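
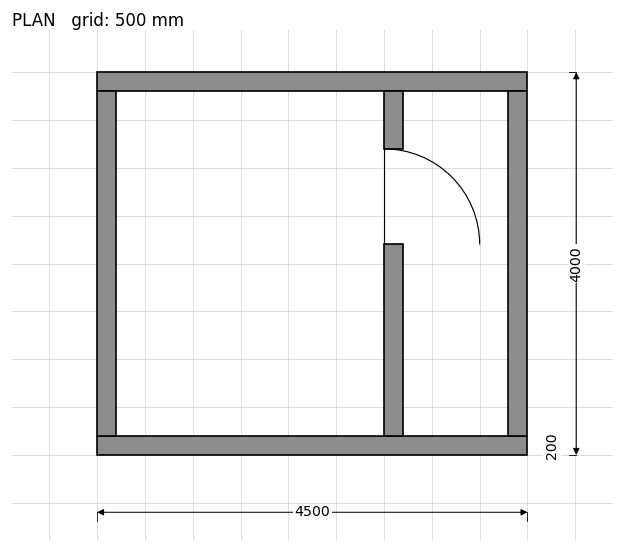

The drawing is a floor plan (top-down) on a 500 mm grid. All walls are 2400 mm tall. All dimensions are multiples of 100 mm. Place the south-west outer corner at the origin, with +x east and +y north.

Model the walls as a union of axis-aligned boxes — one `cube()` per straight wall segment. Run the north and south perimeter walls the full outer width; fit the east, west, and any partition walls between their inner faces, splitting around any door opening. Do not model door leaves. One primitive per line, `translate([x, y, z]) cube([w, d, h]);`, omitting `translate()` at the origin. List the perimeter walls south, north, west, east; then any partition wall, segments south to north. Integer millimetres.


cube([4500, 200, 2400]);
translate([0, 3800, 0]) cube([4500, 200, 2400]);
translate([0, 200, 0]) cube([200, 3600, 2400]);
translate([4300, 200, 0]) cube([200, 3600, 2400]);
translate([3000, 200, 0]) cube([200, 2000, 2400]);
translate([3000, 3200, 0]) cube([200, 600, 2400]);


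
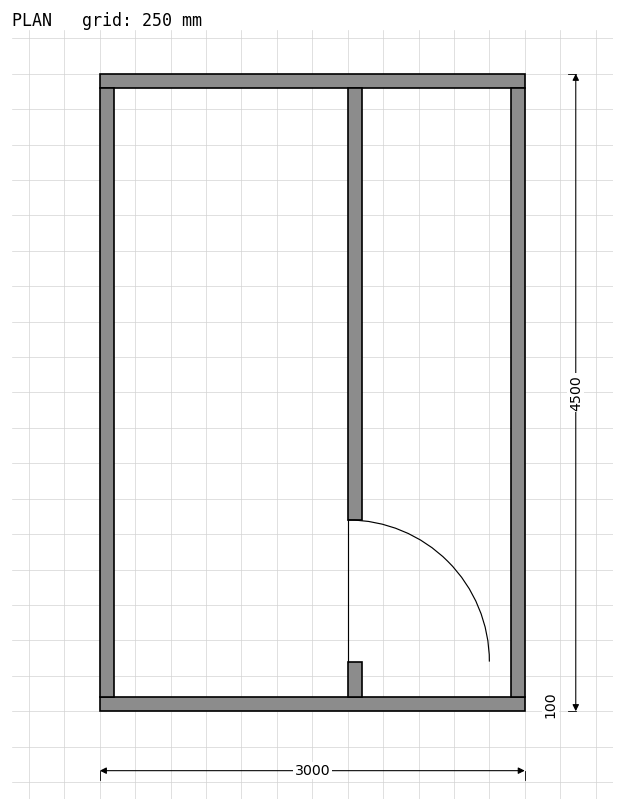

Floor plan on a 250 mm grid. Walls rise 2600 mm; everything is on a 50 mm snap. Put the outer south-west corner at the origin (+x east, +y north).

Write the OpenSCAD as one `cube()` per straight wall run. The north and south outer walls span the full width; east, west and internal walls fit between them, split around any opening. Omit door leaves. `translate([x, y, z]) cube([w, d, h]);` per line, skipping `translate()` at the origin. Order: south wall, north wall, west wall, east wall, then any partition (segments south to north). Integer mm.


cube([3000, 100, 2600]);
translate([0, 4400, 0]) cube([3000, 100, 2600]);
translate([0, 100, 0]) cube([100, 4300, 2600]);
translate([2900, 100, 0]) cube([100, 4300, 2600]);
translate([1750, 100, 0]) cube([100, 250, 2600]);
translate([1750, 1350, 0]) cube([100, 3050, 2600]);


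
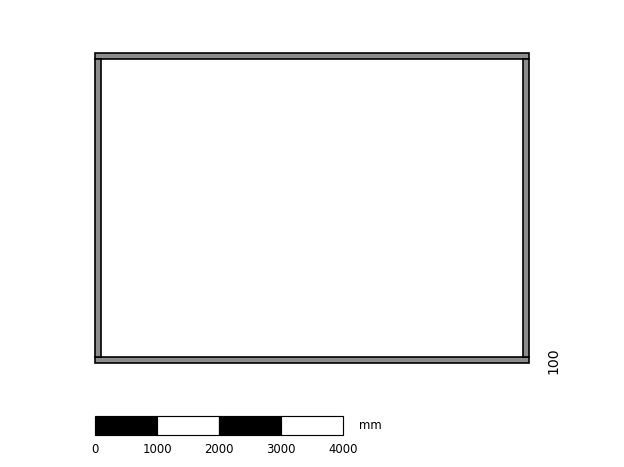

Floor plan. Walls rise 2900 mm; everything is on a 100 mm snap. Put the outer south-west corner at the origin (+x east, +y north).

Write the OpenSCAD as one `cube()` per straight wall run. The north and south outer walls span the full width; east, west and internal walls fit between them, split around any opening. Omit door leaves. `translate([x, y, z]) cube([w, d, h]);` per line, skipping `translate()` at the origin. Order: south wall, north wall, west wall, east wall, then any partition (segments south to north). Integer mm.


cube([7000, 100, 2900]);
translate([0, 4900, 0]) cube([7000, 100, 2900]);
translate([0, 100, 0]) cube([100, 4800, 2900]);
translate([6900, 100, 0]) cube([100, 4800, 2900]);


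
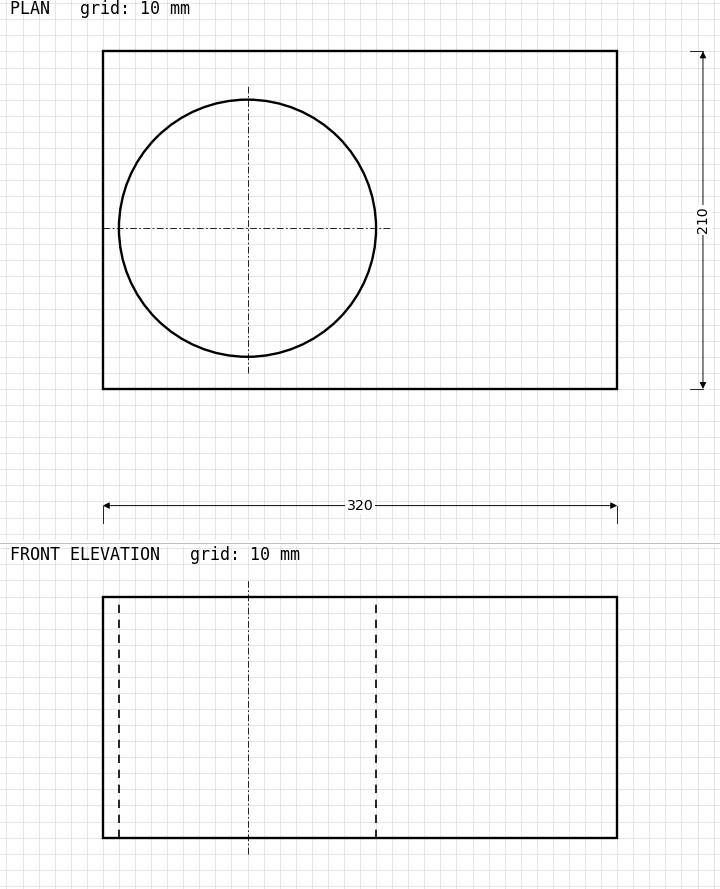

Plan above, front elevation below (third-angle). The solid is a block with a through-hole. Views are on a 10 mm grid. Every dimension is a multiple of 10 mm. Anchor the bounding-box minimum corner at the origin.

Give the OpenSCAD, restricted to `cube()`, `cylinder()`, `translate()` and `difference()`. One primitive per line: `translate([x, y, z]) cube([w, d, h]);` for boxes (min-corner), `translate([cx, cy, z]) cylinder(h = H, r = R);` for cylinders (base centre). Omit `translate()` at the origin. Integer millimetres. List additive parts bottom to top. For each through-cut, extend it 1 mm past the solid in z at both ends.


difference() {
  cube([320, 210, 150]);
  translate([90, 100, -1]) cylinder(h = 152, r = 80);
}


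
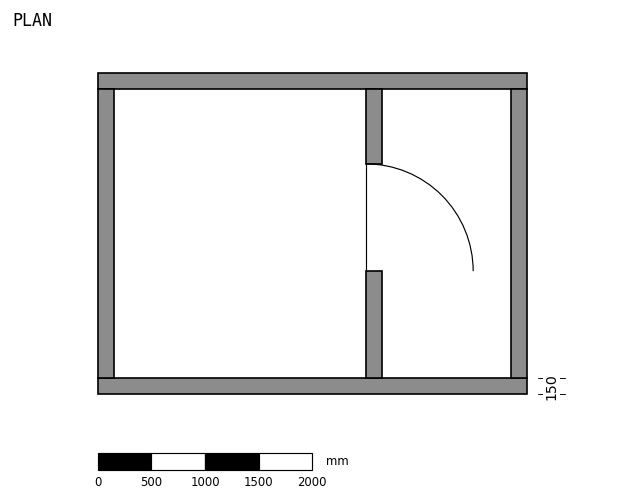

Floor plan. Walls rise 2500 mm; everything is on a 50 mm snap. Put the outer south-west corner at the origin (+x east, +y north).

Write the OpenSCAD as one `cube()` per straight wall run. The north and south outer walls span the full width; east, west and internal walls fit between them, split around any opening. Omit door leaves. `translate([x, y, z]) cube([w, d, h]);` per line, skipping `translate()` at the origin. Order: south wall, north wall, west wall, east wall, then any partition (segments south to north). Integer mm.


cube([4000, 150, 2500]);
translate([0, 2850, 0]) cube([4000, 150, 2500]);
translate([0, 150, 0]) cube([150, 2700, 2500]);
translate([3850, 150, 0]) cube([150, 2700, 2500]);
translate([2500, 150, 0]) cube([150, 1000, 2500]);
translate([2500, 2150, 0]) cube([150, 700, 2500]);


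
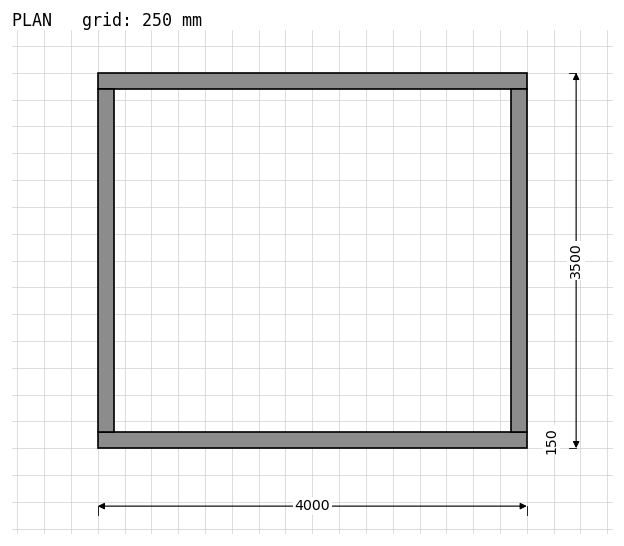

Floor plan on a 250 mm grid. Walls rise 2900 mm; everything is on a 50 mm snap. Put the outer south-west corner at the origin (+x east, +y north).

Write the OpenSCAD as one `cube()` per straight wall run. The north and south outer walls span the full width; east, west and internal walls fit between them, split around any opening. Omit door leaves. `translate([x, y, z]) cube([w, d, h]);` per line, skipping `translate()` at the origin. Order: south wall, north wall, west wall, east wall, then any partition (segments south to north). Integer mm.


cube([4000, 150, 2900]);
translate([0, 3350, 0]) cube([4000, 150, 2900]);
translate([0, 150, 0]) cube([150, 3200, 2900]);
translate([3850, 150, 0]) cube([150, 3200, 2900]);


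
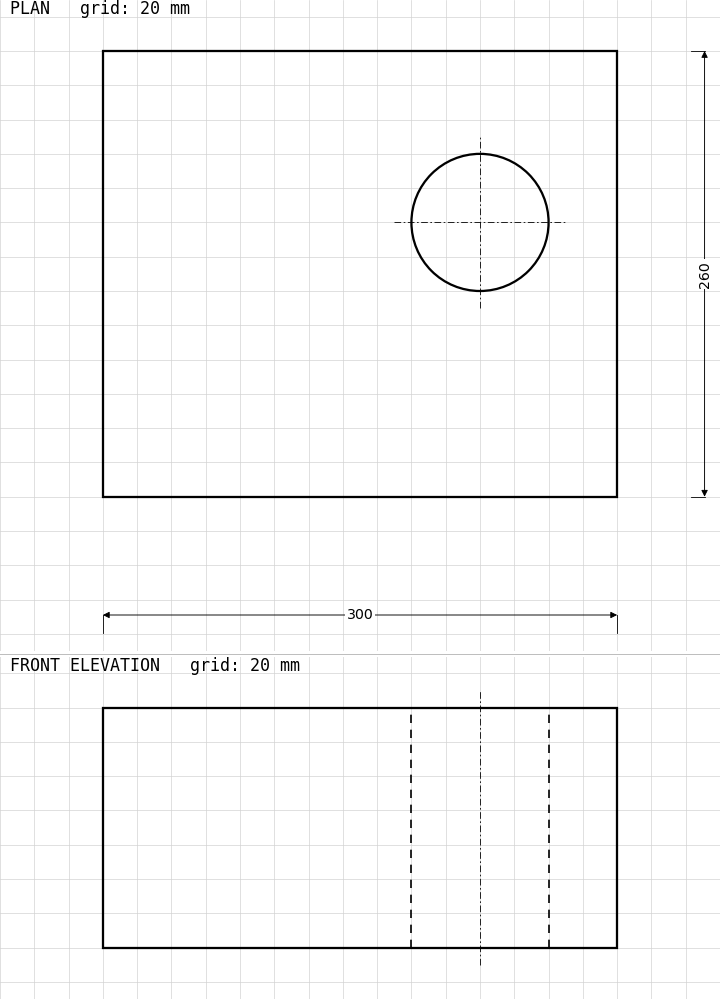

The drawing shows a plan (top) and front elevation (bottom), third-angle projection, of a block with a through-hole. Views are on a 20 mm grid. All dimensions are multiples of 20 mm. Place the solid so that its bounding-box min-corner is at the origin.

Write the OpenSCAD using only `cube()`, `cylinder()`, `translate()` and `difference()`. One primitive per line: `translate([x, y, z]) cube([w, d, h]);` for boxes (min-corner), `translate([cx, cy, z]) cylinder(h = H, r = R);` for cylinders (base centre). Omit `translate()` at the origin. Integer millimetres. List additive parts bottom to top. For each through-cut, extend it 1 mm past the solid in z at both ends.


difference() {
  cube([300, 260, 140]);
  translate([220, 160, -1]) cylinder(h = 142, r = 40);
}


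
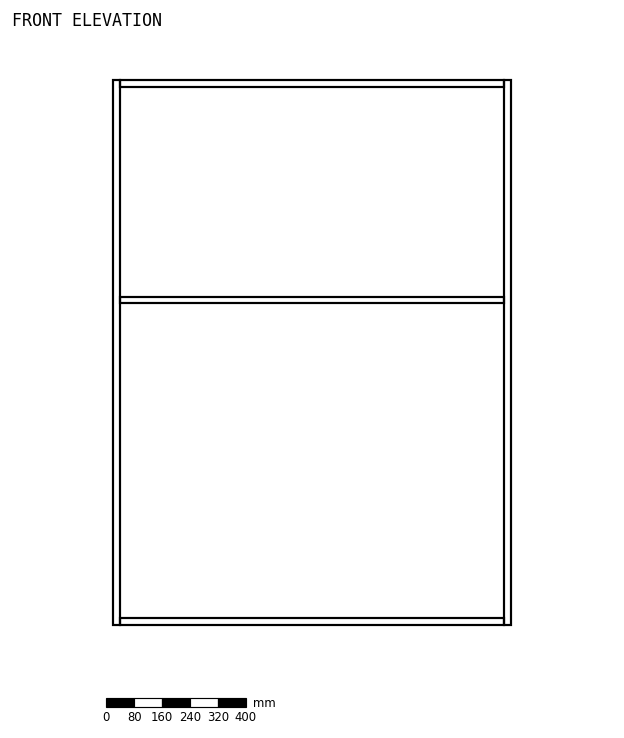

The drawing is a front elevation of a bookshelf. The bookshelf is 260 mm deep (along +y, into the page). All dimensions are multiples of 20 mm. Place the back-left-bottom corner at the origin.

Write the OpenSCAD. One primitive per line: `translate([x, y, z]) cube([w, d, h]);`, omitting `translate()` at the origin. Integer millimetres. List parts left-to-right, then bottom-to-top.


cube([20, 260, 1560]);
translate([20, 0, 0]) cube([1100, 260, 20]);
translate([20, 0, 920]) cube([1100, 260, 20]);
translate([20, 0, 1540]) cube([1100, 260, 20]);
translate([1120, 0, 0]) cube([20, 260, 1560]);


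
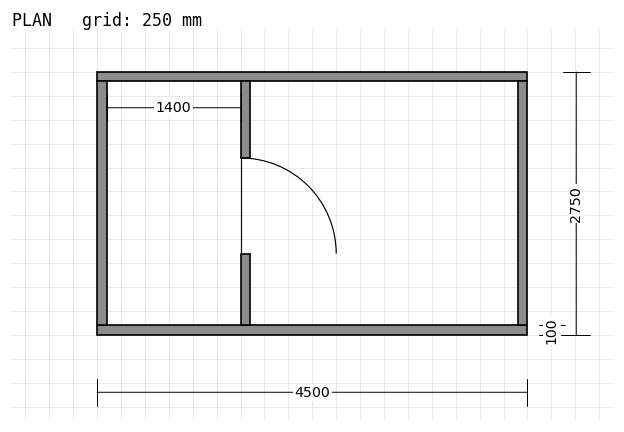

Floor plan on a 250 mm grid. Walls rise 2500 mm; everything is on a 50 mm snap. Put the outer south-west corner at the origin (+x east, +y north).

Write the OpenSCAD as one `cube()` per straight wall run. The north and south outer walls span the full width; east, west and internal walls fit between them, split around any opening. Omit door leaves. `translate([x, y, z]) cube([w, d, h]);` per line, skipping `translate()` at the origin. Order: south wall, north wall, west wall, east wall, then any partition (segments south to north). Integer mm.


cube([4500, 100, 2500]);
translate([0, 2650, 0]) cube([4500, 100, 2500]);
translate([0, 100, 0]) cube([100, 2550, 2500]);
translate([4400, 100, 0]) cube([100, 2550, 2500]);
translate([1500, 100, 0]) cube([100, 750, 2500]);
translate([1500, 1850, 0]) cube([100, 800, 2500]);


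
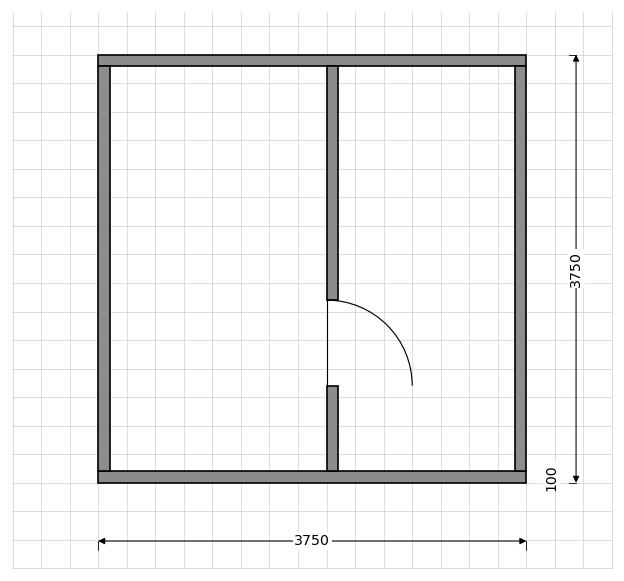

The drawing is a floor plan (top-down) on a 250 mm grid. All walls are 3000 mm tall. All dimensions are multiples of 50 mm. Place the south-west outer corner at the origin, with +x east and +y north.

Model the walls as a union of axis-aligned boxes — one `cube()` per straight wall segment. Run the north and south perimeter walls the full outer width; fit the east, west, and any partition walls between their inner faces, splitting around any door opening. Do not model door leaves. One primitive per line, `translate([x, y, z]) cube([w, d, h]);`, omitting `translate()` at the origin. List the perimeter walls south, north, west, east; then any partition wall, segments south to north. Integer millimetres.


cube([3750, 100, 3000]);
translate([0, 3650, 0]) cube([3750, 100, 3000]);
translate([0, 100, 0]) cube([100, 3550, 3000]);
translate([3650, 100, 0]) cube([100, 3550, 3000]);
translate([2000, 100, 0]) cube([100, 750, 3000]);
translate([2000, 1600, 0]) cube([100, 2050, 3000]);


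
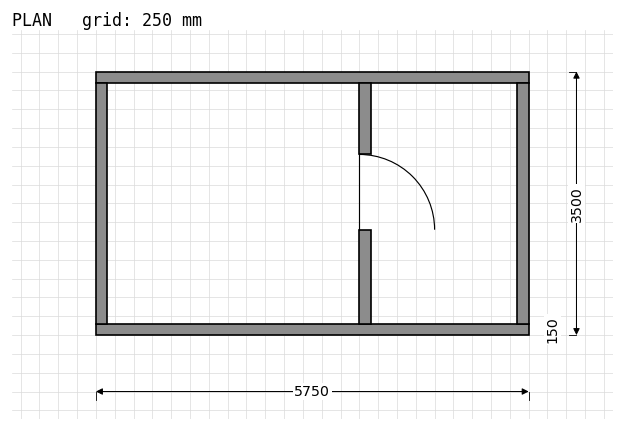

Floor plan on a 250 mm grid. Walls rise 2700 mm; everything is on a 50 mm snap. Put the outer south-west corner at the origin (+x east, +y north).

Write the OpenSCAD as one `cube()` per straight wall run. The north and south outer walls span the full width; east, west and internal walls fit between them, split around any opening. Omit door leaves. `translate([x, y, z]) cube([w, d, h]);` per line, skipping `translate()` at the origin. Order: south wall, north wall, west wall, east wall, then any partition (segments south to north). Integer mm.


cube([5750, 150, 2700]);
translate([0, 3350, 0]) cube([5750, 150, 2700]);
translate([0, 150, 0]) cube([150, 3200, 2700]);
translate([5600, 150, 0]) cube([150, 3200, 2700]);
translate([3500, 150, 0]) cube([150, 1250, 2700]);
translate([3500, 2400, 0]) cube([150, 950, 2700]);


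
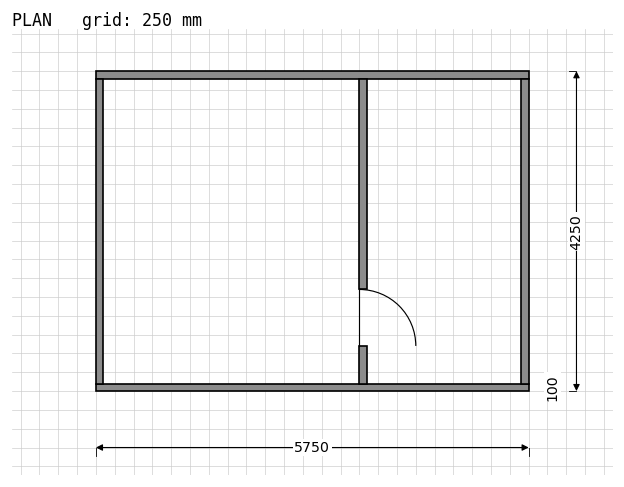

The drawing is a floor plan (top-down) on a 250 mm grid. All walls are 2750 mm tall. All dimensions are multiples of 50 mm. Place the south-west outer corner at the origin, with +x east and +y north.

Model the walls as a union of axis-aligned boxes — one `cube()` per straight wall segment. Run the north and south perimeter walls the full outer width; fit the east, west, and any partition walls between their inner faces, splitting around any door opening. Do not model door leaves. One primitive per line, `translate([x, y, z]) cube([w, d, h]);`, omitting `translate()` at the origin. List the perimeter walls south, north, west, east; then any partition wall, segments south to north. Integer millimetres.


cube([5750, 100, 2750]);
translate([0, 4150, 0]) cube([5750, 100, 2750]);
translate([0, 100, 0]) cube([100, 4050, 2750]);
translate([5650, 100, 0]) cube([100, 4050, 2750]);
translate([3500, 100, 0]) cube([100, 500, 2750]);
translate([3500, 1350, 0]) cube([100, 2800, 2750]);


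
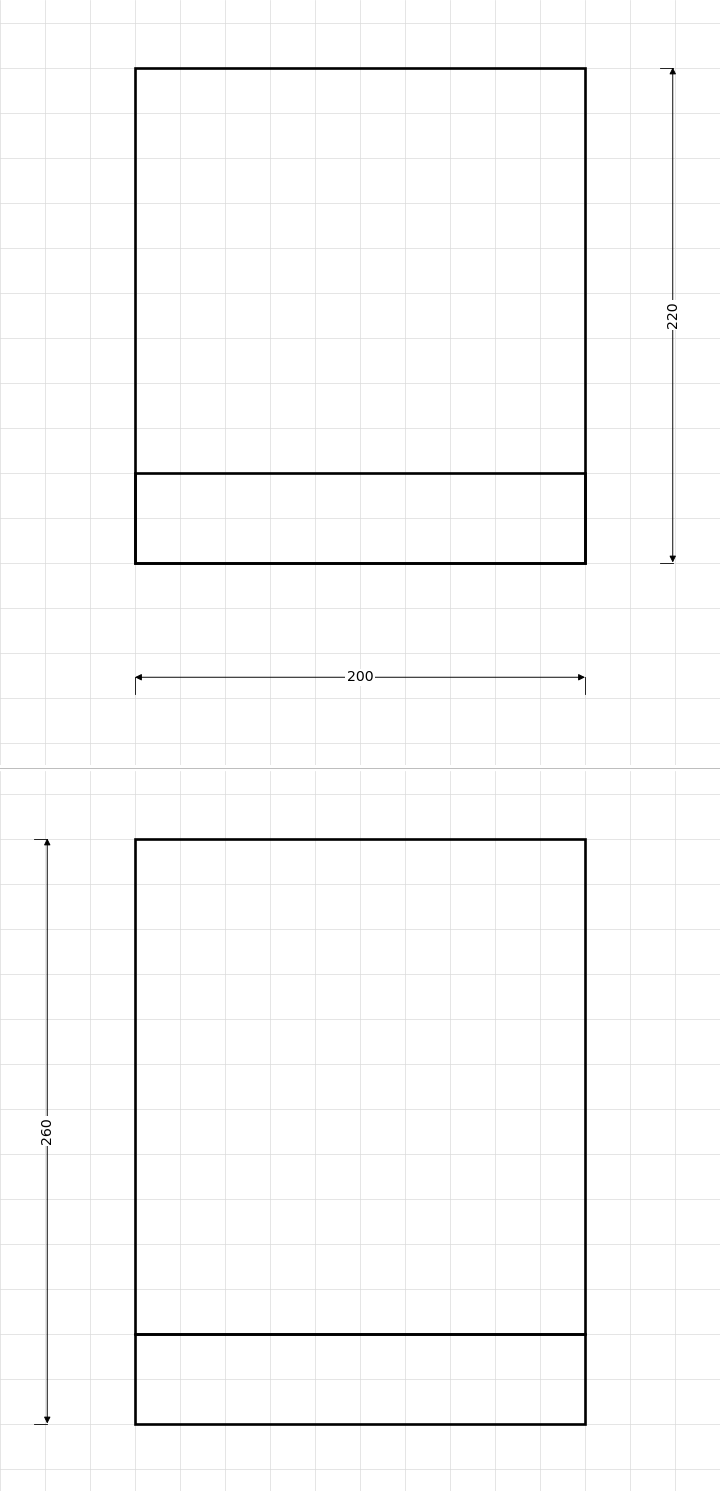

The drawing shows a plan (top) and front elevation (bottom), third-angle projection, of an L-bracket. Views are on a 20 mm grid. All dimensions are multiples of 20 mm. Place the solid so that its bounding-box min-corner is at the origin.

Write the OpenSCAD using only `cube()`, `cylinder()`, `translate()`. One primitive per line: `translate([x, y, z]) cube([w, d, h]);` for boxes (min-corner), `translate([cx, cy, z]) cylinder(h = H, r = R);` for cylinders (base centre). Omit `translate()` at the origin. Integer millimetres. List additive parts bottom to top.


cube([200, 220, 40]);
translate([0, 0, 40]) cube([200, 40, 220]);


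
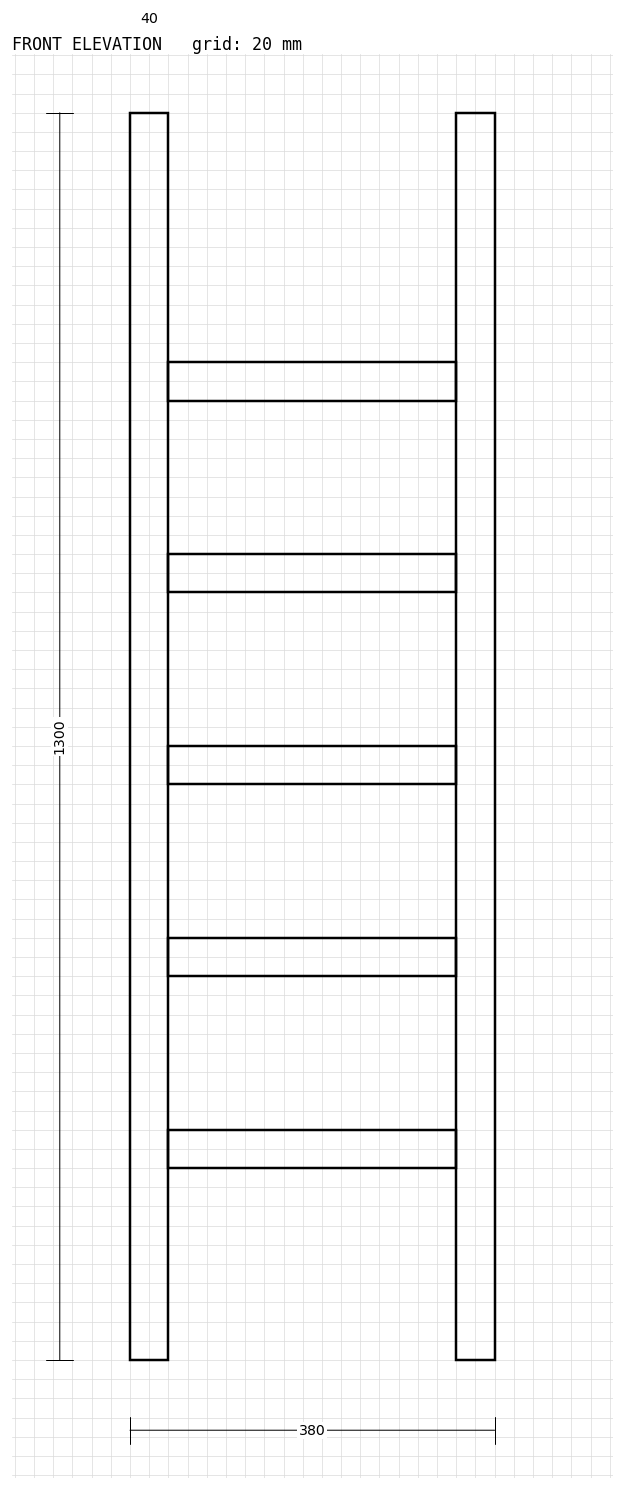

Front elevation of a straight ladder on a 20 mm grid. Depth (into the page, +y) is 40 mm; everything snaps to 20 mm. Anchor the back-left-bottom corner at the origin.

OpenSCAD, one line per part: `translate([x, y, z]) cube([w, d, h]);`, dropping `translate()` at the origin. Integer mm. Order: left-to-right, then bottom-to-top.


cube([40, 40, 1300]);
translate([40, 0, 200]) cube([300, 40, 40]);
translate([40, 0, 400]) cube([300, 40, 40]);
translate([40, 0, 600]) cube([300, 40, 40]);
translate([40, 0, 800]) cube([300, 40, 40]);
translate([40, 0, 1000]) cube([300, 40, 40]);
translate([340, 0, 0]) cube([40, 40, 1300]);


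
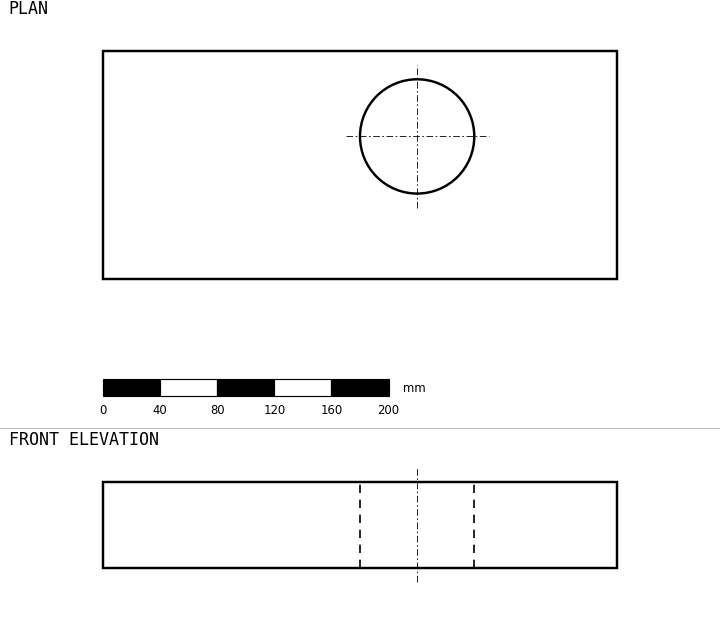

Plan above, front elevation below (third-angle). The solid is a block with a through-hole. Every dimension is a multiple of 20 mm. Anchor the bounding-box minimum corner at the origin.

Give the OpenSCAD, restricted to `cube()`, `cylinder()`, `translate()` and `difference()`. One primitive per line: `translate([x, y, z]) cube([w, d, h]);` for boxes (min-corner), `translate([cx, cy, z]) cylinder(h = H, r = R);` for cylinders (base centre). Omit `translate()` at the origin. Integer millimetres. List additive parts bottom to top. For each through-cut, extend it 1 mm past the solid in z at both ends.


difference() {
  cube([360, 160, 60]);
  translate([220, 100, -1]) cylinder(h = 62, r = 40);
}


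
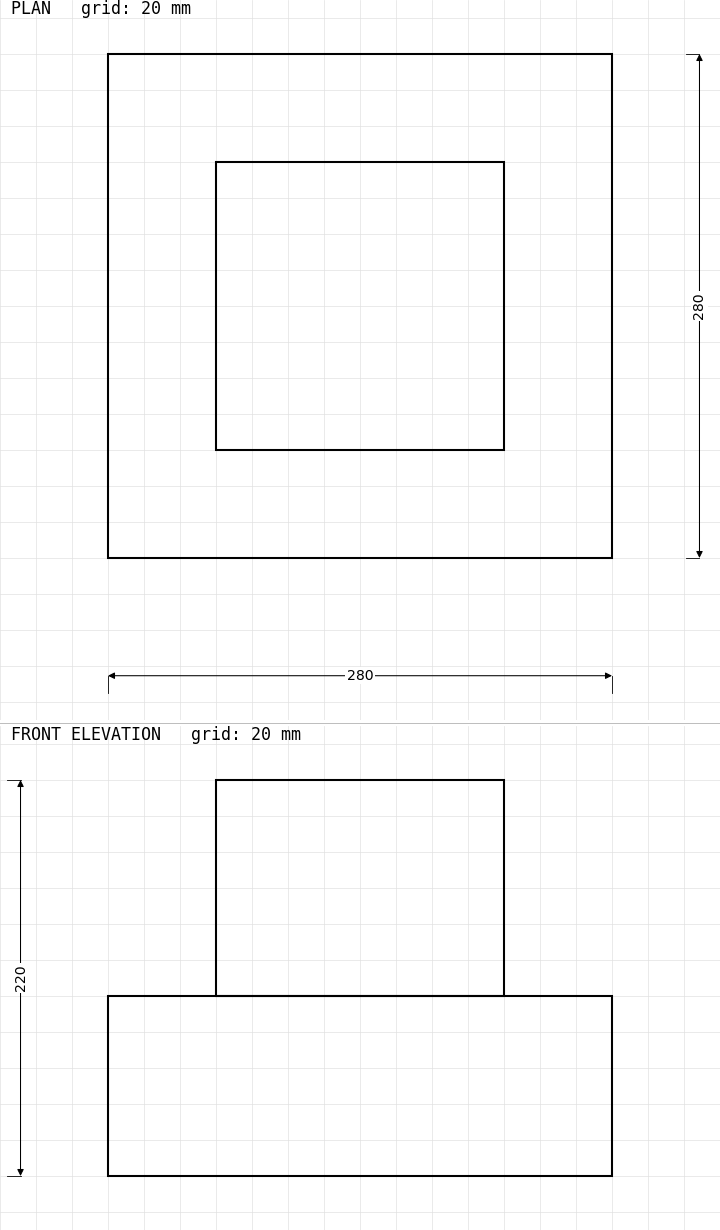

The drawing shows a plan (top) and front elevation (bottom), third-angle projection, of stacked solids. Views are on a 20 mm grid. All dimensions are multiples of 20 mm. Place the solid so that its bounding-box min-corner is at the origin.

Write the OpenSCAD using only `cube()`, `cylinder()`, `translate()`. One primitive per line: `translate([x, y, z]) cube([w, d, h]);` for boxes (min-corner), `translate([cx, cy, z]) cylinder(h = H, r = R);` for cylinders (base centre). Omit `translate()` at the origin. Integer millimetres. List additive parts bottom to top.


cube([280, 280, 100]);
translate([60, 60, 100]) cube([160, 160, 120]);


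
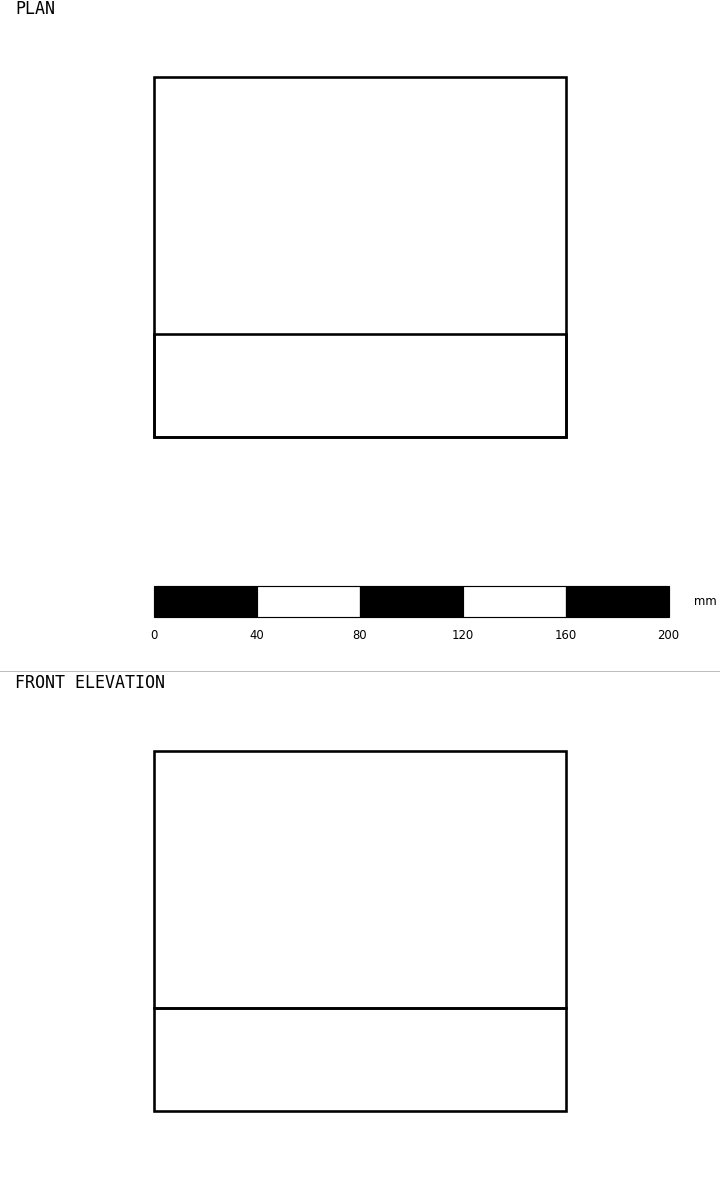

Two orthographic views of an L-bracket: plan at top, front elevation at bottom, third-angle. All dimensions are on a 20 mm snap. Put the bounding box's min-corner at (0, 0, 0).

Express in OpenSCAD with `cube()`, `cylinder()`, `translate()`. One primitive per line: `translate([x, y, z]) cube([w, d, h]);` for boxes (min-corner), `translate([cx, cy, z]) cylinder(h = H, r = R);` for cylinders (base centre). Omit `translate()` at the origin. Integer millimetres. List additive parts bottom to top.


cube([160, 140, 40]);
translate([0, 0, 40]) cube([160, 40, 100]);


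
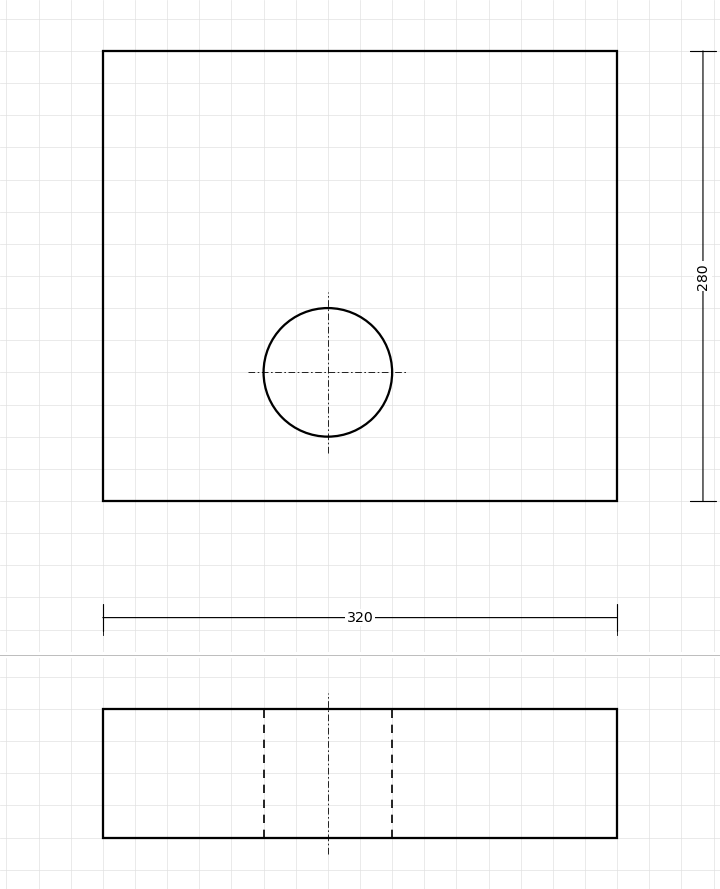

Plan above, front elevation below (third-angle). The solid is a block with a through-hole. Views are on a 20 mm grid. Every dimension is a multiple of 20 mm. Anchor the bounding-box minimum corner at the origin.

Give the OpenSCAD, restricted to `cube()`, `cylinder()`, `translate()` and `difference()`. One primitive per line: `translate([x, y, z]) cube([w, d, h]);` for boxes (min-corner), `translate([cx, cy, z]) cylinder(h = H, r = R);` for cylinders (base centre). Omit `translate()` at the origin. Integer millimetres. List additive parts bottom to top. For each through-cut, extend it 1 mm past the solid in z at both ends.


difference() {
  cube([320, 280, 80]);
  translate([140, 80, -1]) cylinder(h = 82, r = 40);
}


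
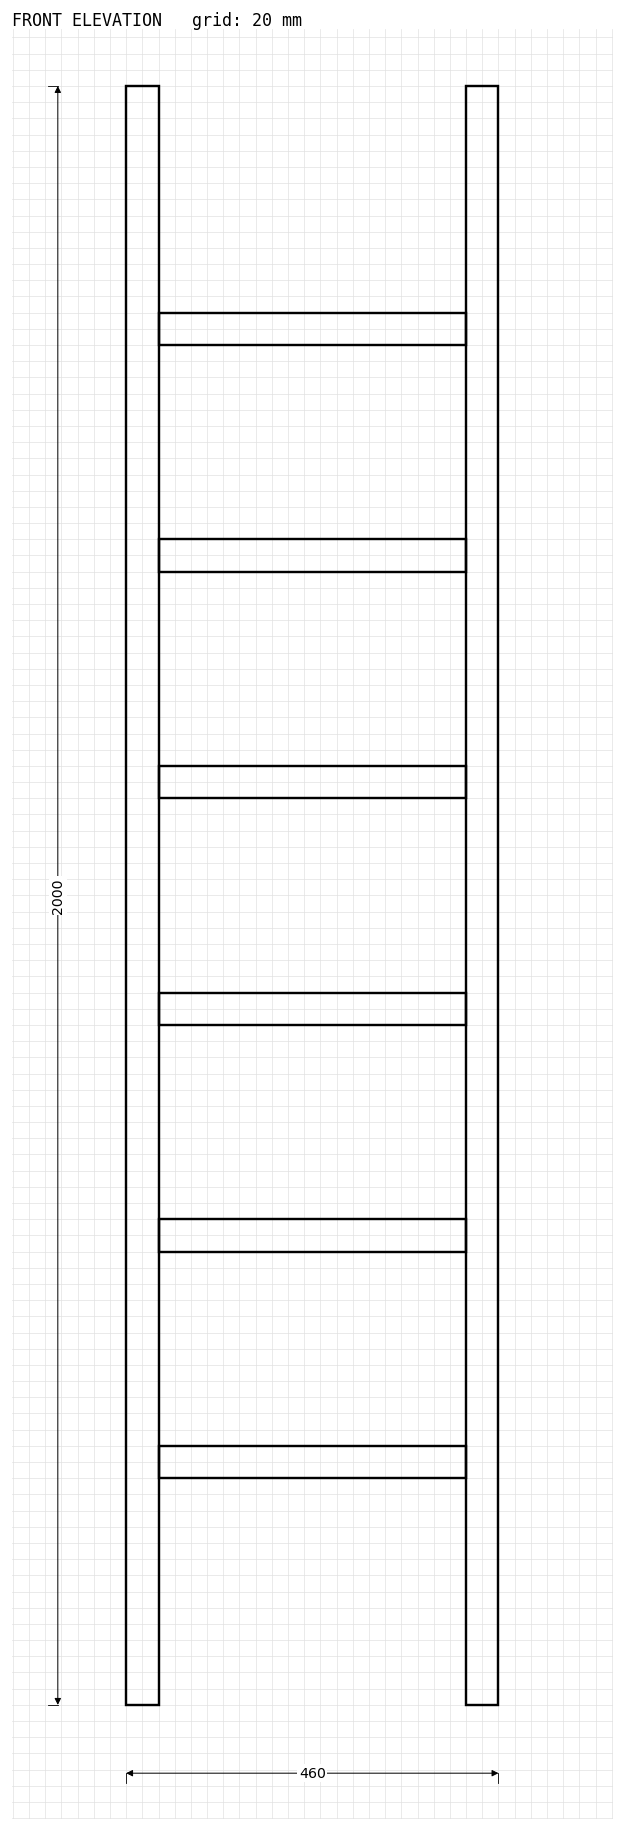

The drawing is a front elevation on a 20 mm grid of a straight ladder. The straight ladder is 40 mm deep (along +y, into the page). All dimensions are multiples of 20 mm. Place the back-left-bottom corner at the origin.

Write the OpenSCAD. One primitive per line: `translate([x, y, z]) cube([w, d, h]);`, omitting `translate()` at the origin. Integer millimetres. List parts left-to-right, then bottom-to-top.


cube([40, 40, 2000]);
translate([40, 0, 280]) cube([380, 40, 40]);
translate([40, 0, 560]) cube([380, 40, 40]);
translate([40, 0, 840]) cube([380, 40, 40]);
translate([40, 0, 1120]) cube([380, 40, 40]);
translate([40, 0, 1400]) cube([380, 40, 40]);
translate([40, 0, 1680]) cube([380, 40, 40]);
translate([420, 0, 0]) cube([40, 40, 2000]);


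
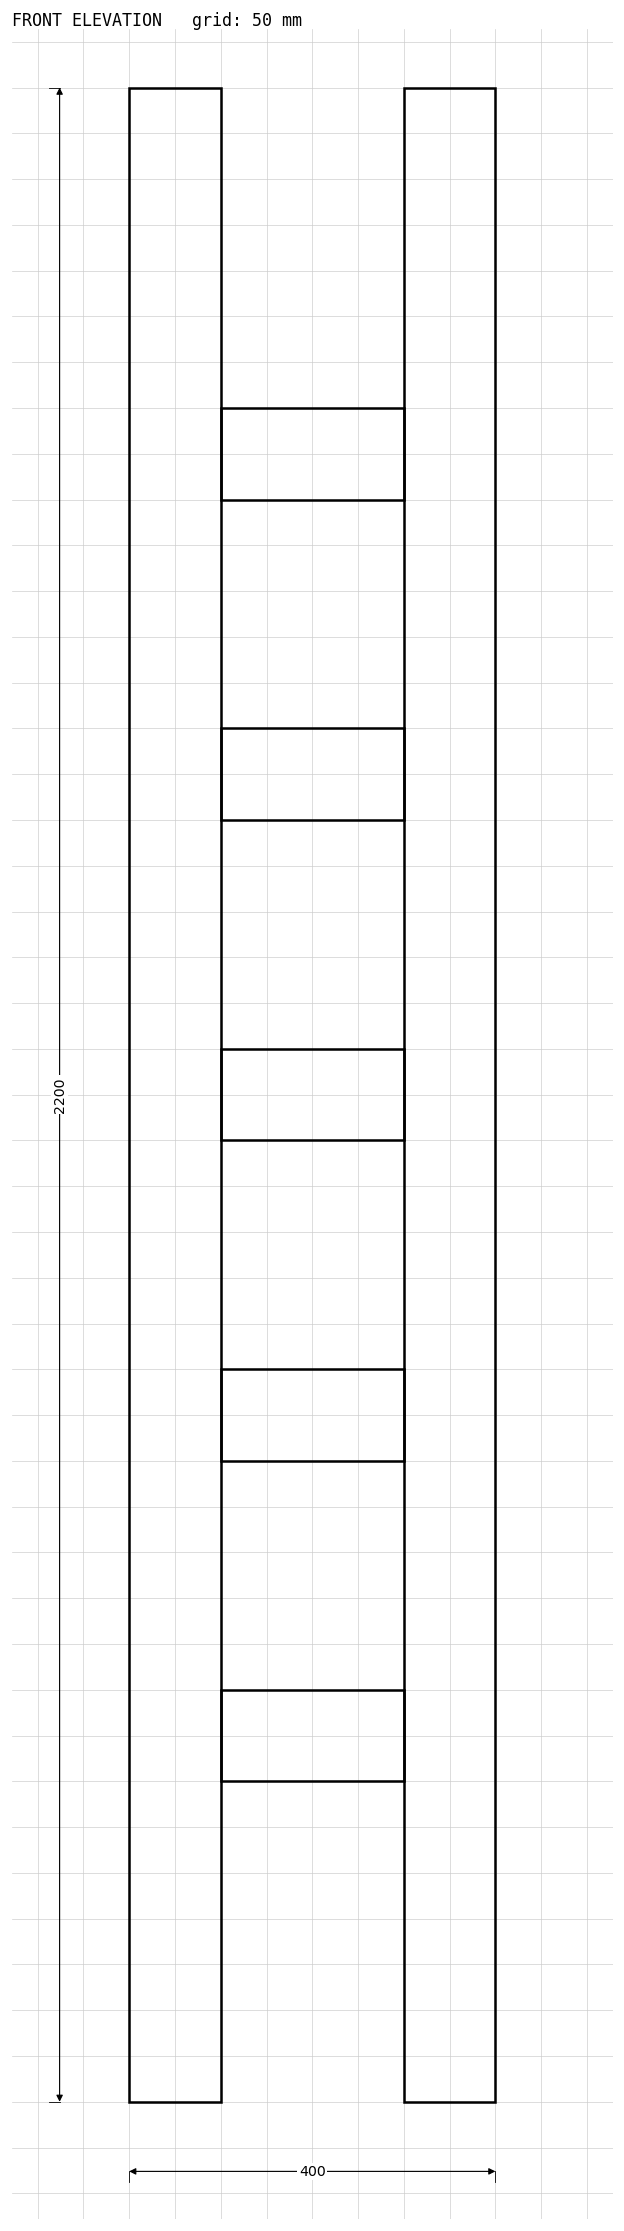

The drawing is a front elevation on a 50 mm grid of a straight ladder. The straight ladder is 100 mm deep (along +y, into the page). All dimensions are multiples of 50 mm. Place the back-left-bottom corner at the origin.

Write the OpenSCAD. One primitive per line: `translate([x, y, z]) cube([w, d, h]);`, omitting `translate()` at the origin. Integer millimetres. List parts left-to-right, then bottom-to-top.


cube([100, 100, 2200]);
translate([100, 0, 350]) cube([200, 100, 100]);
translate([100, 0, 700]) cube([200, 100, 100]);
translate([100, 0, 1050]) cube([200, 100, 100]);
translate([100, 0, 1400]) cube([200, 100, 100]);
translate([100, 0, 1750]) cube([200, 100, 100]);
translate([300, 0, 0]) cube([100, 100, 2200]);


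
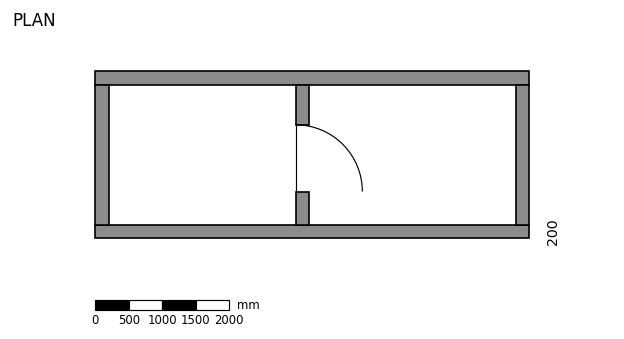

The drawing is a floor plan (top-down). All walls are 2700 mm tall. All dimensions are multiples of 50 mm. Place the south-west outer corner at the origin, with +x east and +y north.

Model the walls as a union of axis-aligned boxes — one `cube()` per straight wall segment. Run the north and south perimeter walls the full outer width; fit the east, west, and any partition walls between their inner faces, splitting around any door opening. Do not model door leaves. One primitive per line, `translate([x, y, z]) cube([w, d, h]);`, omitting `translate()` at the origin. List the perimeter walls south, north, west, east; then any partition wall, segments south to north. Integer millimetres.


cube([6500, 200, 2700]);
translate([0, 2300, 0]) cube([6500, 200, 2700]);
translate([0, 200, 0]) cube([200, 2100, 2700]);
translate([6300, 200, 0]) cube([200, 2100, 2700]);
translate([3000, 200, 0]) cube([200, 500, 2700]);
translate([3000, 1700, 0]) cube([200, 600, 2700]);


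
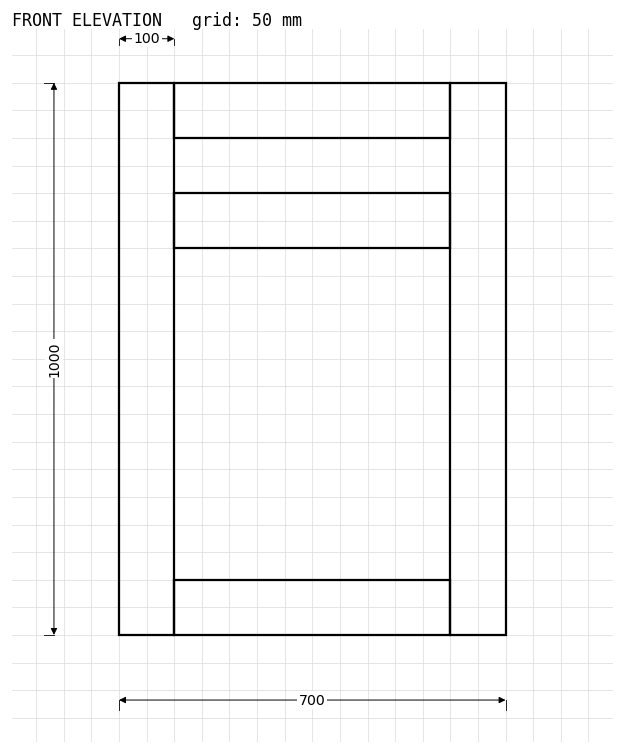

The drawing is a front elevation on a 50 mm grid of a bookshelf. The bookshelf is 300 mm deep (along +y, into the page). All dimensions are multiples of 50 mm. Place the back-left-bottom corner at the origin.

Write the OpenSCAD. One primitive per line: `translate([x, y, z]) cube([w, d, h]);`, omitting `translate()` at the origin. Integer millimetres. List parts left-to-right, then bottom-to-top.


cube([100, 300, 1000]);
translate([100, 0, 0]) cube([500, 300, 100]);
translate([100, 0, 700]) cube([500, 300, 100]);
translate([100, 0, 900]) cube([500, 300, 100]);
translate([600, 0, 0]) cube([100, 300, 1000]);


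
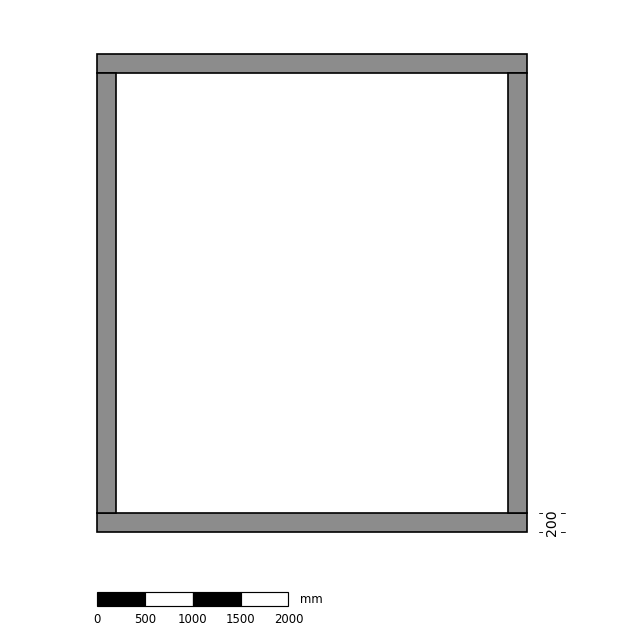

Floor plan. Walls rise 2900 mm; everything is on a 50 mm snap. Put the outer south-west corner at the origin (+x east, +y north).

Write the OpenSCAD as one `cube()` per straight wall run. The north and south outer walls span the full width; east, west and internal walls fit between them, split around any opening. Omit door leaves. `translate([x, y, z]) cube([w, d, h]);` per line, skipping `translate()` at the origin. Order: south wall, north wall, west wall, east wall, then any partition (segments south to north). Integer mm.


cube([4500, 200, 2900]);
translate([0, 4800, 0]) cube([4500, 200, 2900]);
translate([0, 200, 0]) cube([200, 4600, 2900]);
translate([4300, 200, 0]) cube([200, 4600, 2900]);


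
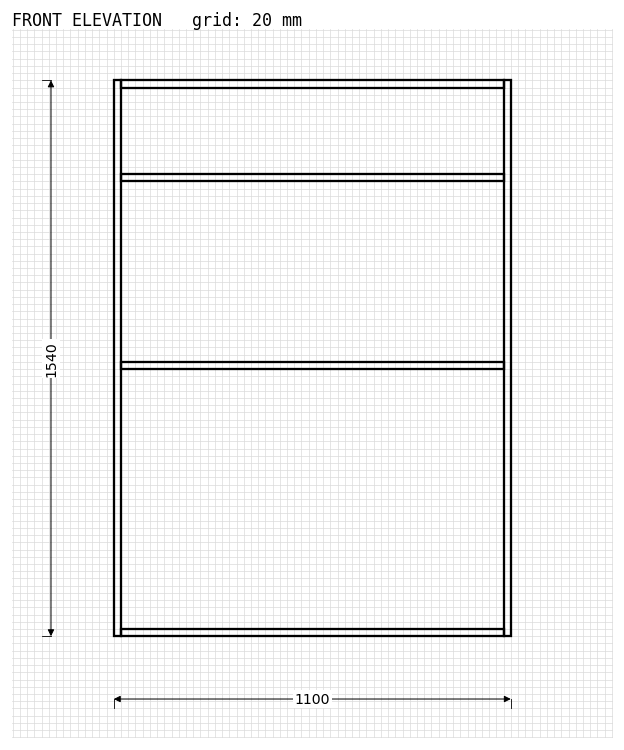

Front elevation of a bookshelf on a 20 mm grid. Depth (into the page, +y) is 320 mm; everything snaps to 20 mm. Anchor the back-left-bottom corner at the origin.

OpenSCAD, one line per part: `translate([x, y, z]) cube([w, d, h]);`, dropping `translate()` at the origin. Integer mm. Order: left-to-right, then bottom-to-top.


cube([20, 320, 1540]);
translate([20, 0, 0]) cube([1060, 320, 20]);
translate([20, 0, 740]) cube([1060, 320, 20]);
translate([20, 0, 1260]) cube([1060, 320, 20]);
translate([20, 0, 1520]) cube([1060, 320, 20]);
translate([1080, 0, 0]) cube([20, 320, 1540]);


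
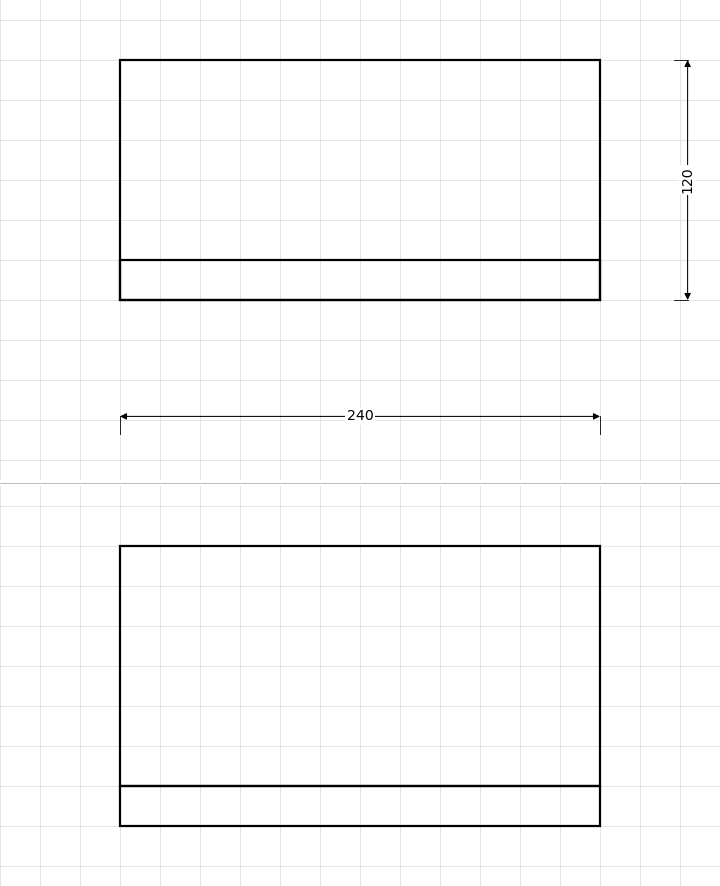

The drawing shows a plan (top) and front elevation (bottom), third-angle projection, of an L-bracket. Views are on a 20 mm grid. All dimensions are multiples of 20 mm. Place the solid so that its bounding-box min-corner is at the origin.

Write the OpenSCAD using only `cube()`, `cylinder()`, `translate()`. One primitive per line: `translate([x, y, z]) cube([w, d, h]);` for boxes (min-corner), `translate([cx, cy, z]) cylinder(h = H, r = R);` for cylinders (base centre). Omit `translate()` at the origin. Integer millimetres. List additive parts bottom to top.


cube([240, 120, 20]);
translate([0, 0, 20]) cube([240, 20, 120]);


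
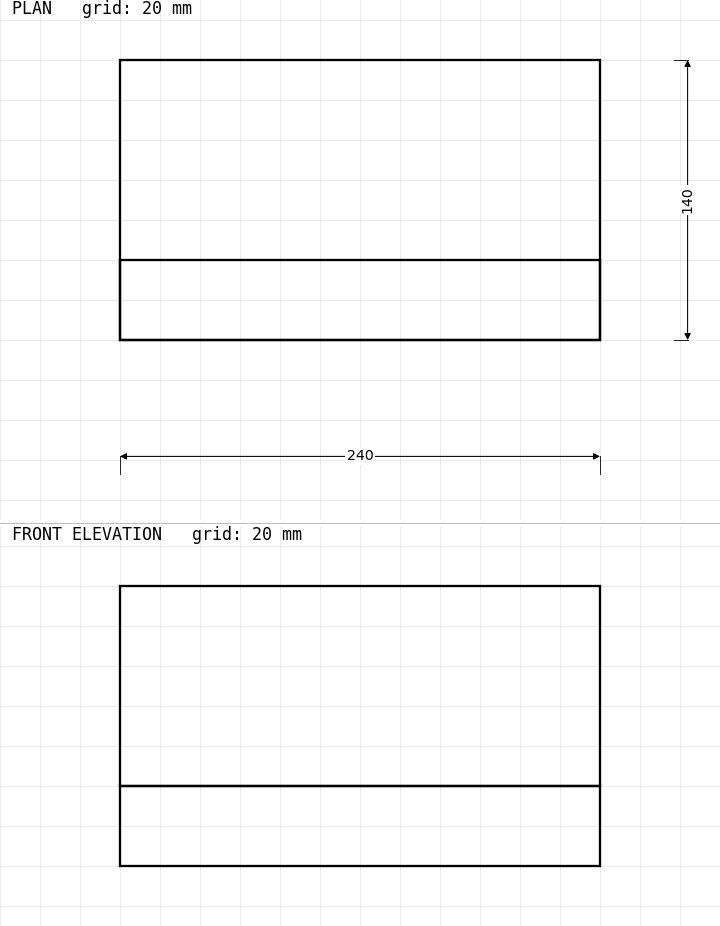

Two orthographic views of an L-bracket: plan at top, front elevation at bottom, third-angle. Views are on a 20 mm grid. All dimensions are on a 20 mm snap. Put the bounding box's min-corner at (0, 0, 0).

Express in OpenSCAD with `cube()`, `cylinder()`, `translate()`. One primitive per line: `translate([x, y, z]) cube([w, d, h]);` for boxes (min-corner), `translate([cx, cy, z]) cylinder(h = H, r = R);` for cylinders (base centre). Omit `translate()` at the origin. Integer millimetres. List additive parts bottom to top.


cube([240, 140, 40]);
translate([0, 0, 40]) cube([240, 40, 100]);


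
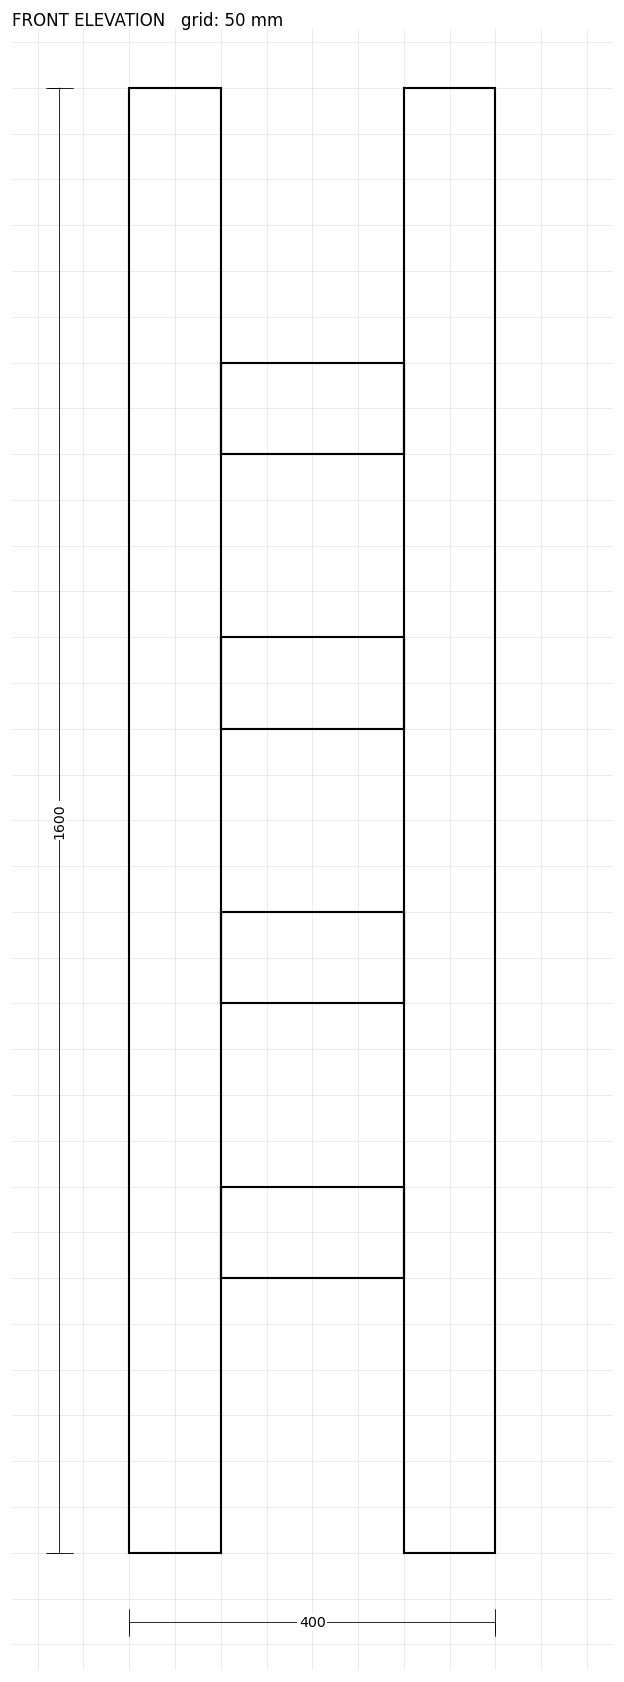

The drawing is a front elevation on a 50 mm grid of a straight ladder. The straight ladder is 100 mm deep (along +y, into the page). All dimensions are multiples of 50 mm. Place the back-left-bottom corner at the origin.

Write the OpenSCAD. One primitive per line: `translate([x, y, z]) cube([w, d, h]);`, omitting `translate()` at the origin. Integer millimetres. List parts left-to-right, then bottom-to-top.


cube([100, 100, 1600]);
translate([100, 0, 300]) cube([200, 100, 100]);
translate([100, 0, 600]) cube([200, 100, 100]);
translate([100, 0, 900]) cube([200, 100, 100]);
translate([100, 0, 1200]) cube([200, 100, 100]);
translate([300, 0, 0]) cube([100, 100, 1600]);


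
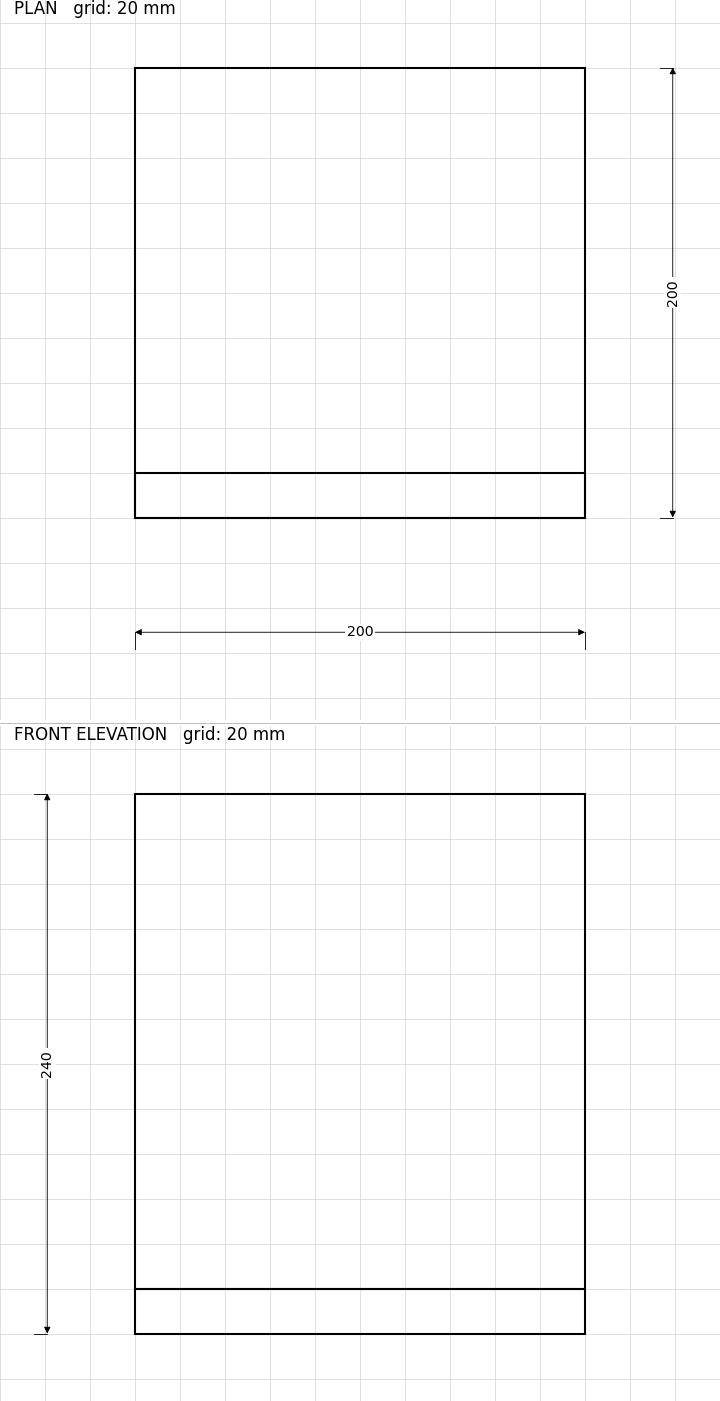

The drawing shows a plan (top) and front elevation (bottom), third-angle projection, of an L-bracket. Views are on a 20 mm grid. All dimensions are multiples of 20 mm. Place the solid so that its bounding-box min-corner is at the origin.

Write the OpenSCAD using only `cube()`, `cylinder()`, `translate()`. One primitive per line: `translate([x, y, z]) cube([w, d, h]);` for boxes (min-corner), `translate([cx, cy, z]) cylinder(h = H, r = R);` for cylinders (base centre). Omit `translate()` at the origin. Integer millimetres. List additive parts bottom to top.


cube([200, 200, 20]);
translate([0, 0, 20]) cube([200, 20, 220]);


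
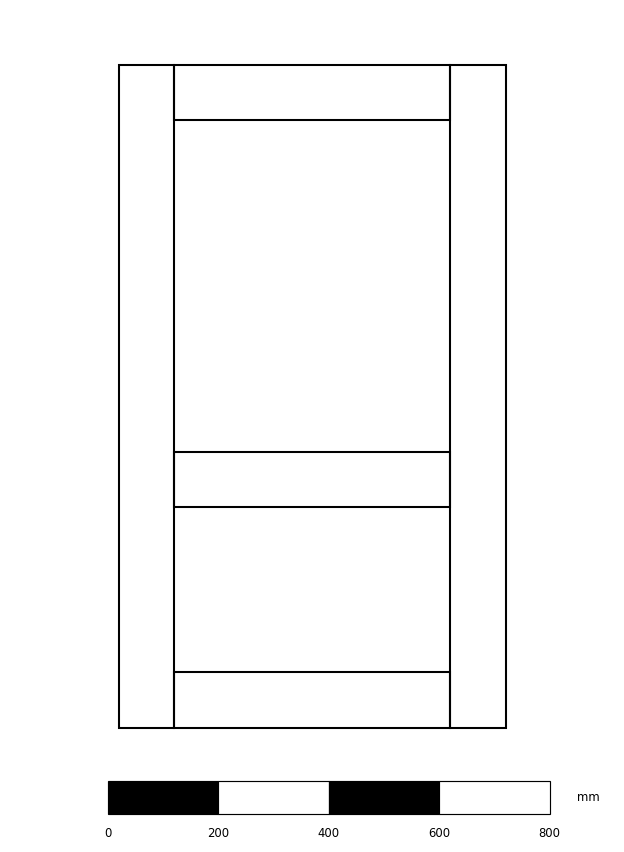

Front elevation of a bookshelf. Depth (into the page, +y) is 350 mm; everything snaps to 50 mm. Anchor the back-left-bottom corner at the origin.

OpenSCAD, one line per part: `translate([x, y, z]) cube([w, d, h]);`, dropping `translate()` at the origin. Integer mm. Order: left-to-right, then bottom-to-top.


cube([100, 350, 1200]);
translate([100, 0, 0]) cube([500, 350, 100]);
translate([100, 0, 400]) cube([500, 350, 100]);
translate([100, 0, 1100]) cube([500, 350, 100]);
translate([600, 0, 0]) cube([100, 350, 1200]);


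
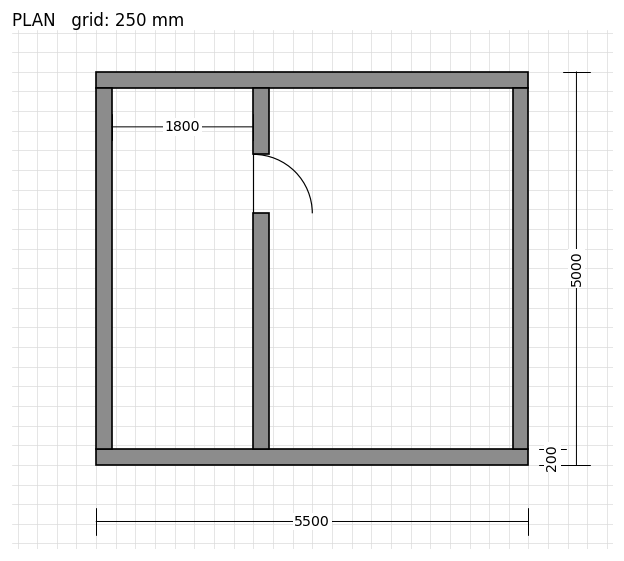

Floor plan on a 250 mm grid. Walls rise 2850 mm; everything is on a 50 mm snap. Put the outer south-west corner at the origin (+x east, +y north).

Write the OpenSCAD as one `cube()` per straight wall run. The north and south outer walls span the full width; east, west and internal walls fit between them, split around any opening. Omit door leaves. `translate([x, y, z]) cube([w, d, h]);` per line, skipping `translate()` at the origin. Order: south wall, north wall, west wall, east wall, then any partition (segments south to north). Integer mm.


cube([5500, 200, 2850]);
translate([0, 4800, 0]) cube([5500, 200, 2850]);
translate([0, 200, 0]) cube([200, 4600, 2850]);
translate([5300, 200, 0]) cube([200, 4600, 2850]);
translate([2000, 200, 0]) cube([200, 3000, 2850]);
translate([2000, 3950, 0]) cube([200, 850, 2850]);


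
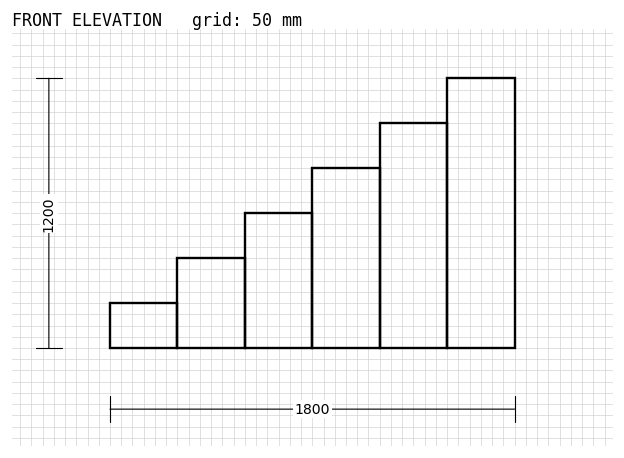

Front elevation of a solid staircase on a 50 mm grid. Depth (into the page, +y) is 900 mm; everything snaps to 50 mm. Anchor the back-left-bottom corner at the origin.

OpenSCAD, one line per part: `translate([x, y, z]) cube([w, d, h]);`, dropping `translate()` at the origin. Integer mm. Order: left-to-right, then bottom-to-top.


cube([300, 900, 200]);
translate([300, 0, 0]) cube([300, 900, 400]);
translate([600, 0, 0]) cube([300, 900, 600]);
translate([900, 0, 0]) cube([300, 900, 800]);
translate([1200, 0, 0]) cube([300, 900, 1000]);
translate([1500, 0, 0]) cube([300, 900, 1200]);


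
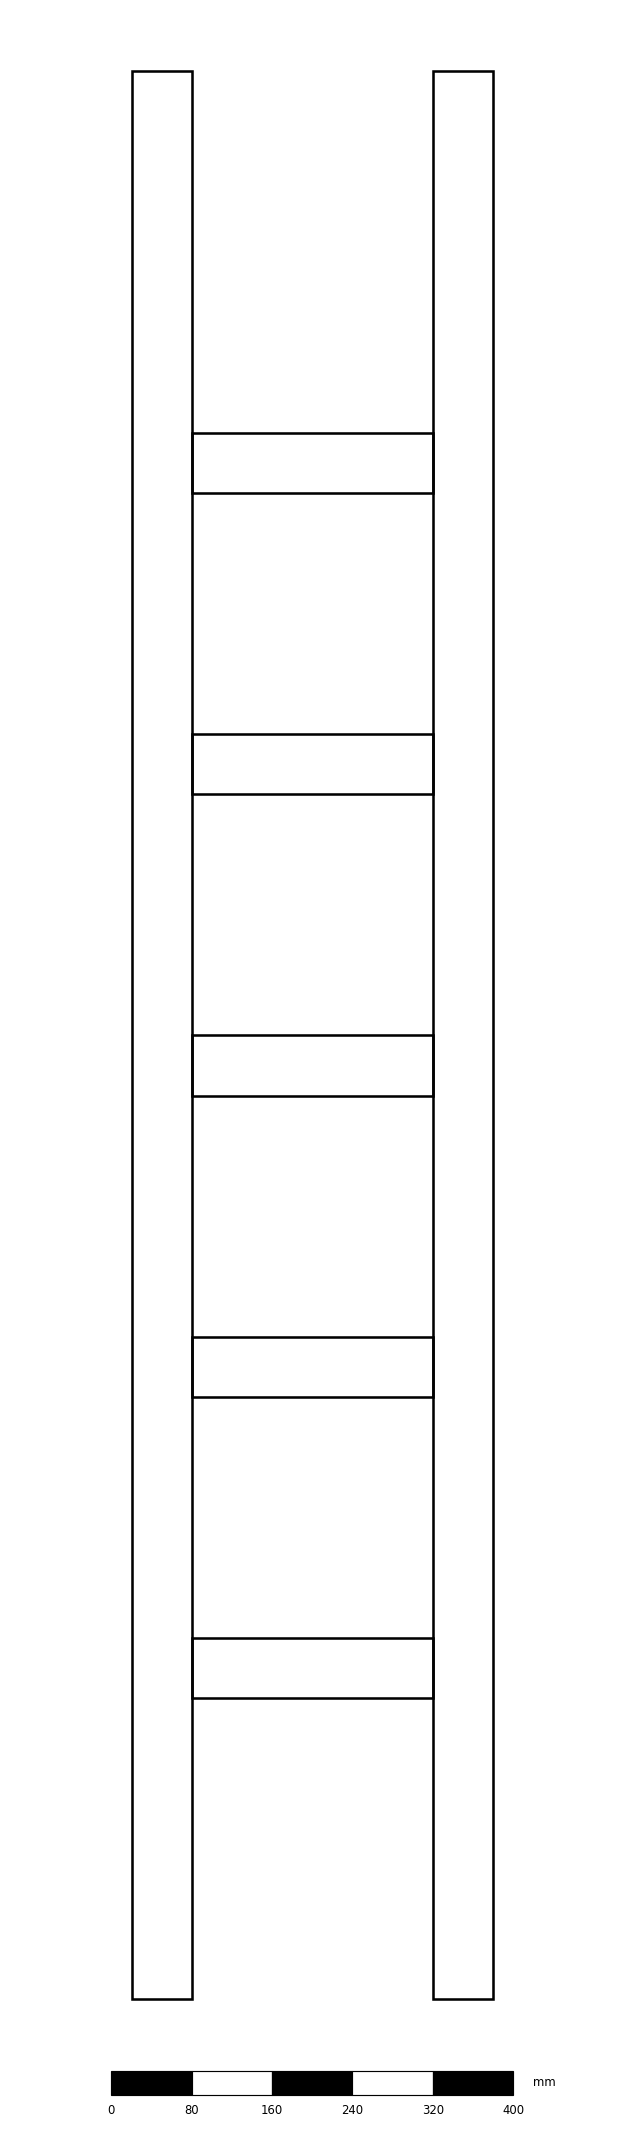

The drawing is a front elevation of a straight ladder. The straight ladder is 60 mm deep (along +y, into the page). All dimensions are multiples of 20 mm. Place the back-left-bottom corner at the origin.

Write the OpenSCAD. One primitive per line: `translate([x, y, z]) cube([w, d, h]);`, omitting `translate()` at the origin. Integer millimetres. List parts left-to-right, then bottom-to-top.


cube([60, 60, 1920]);
translate([60, 0, 300]) cube([240, 60, 60]);
translate([60, 0, 600]) cube([240, 60, 60]);
translate([60, 0, 900]) cube([240, 60, 60]);
translate([60, 0, 1200]) cube([240, 60, 60]);
translate([60, 0, 1500]) cube([240, 60, 60]);
translate([300, 0, 0]) cube([60, 60, 1920]);


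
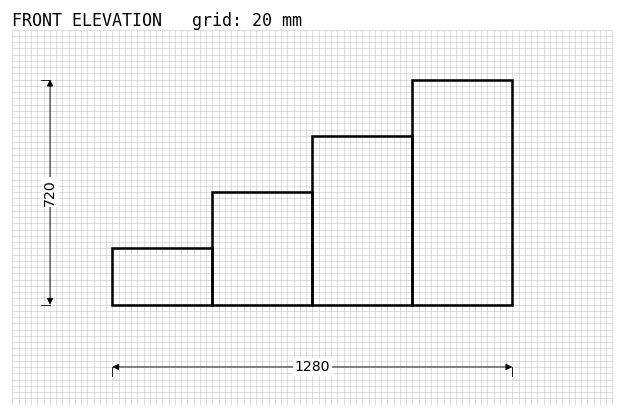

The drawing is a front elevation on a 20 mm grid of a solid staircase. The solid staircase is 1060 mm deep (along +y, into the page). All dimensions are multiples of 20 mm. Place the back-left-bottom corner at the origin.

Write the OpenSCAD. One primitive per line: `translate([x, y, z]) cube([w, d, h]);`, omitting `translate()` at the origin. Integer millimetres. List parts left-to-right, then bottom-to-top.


cube([320, 1060, 180]);
translate([320, 0, 0]) cube([320, 1060, 360]);
translate([640, 0, 0]) cube([320, 1060, 540]);
translate([960, 0, 0]) cube([320, 1060, 720]);


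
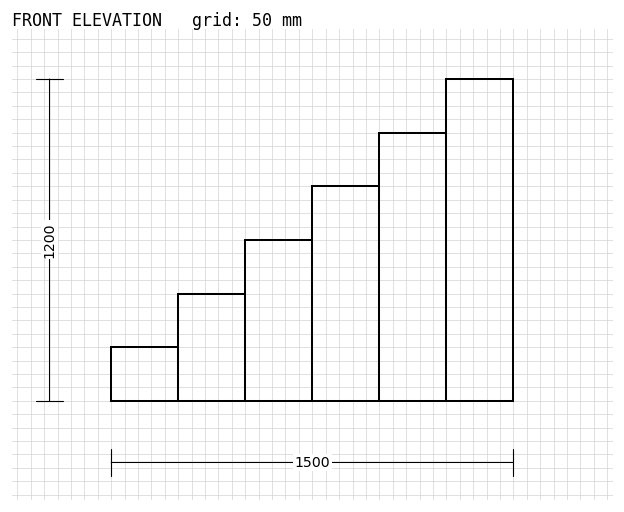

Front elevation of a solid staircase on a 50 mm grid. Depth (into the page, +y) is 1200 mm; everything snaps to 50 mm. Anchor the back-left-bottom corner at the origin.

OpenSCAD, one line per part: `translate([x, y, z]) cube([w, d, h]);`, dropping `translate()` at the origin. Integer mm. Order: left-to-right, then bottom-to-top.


cube([250, 1200, 200]);
translate([250, 0, 0]) cube([250, 1200, 400]);
translate([500, 0, 0]) cube([250, 1200, 600]);
translate([750, 0, 0]) cube([250, 1200, 800]);
translate([1000, 0, 0]) cube([250, 1200, 1000]);
translate([1250, 0, 0]) cube([250, 1200, 1200]);


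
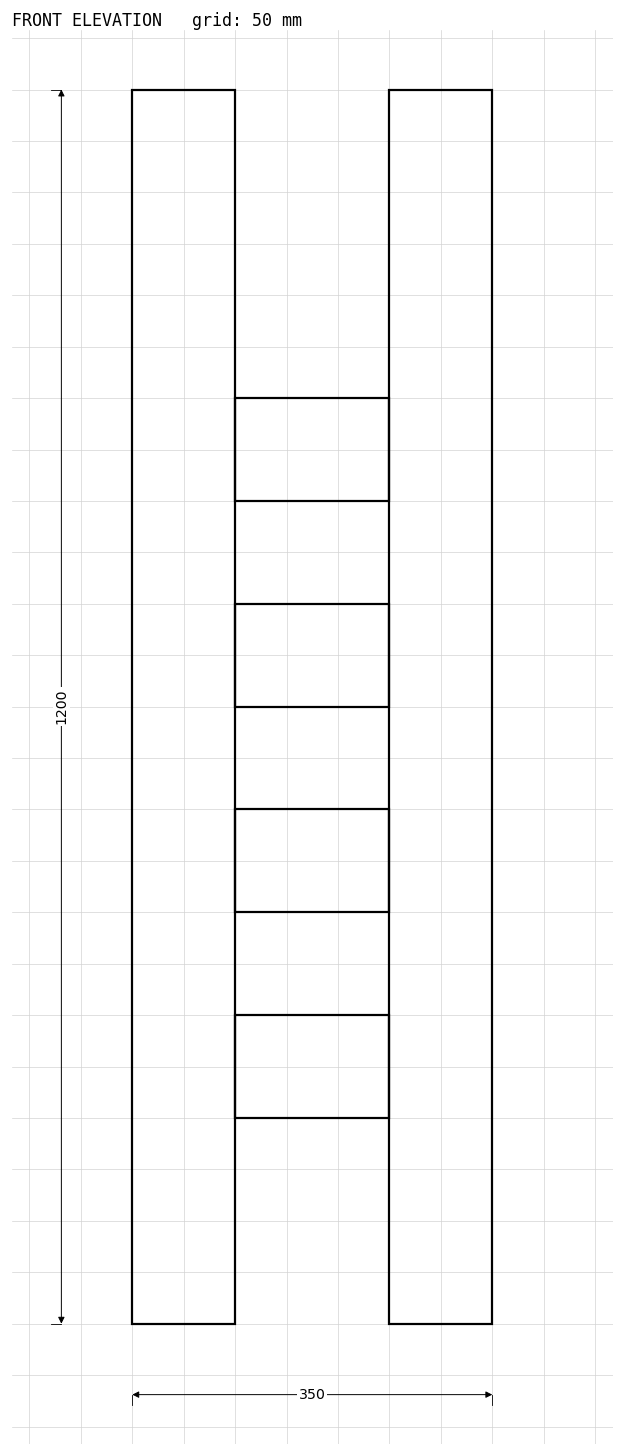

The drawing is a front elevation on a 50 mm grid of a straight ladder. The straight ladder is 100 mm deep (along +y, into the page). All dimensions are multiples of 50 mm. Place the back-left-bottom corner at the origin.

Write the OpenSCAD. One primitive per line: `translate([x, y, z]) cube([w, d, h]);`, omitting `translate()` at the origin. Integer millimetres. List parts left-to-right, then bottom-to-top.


cube([100, 100, 1200]);
translate([100, 0, 200]) cube([150, 100, 100]);
translate([100, 0, 400]) cube([150, 100, 100]);
translate([100, 0, 600]) cube([150, 100, 100]);
translate([100, 0, 800]) cube([150, 100, 100]);
translate([250, 0, 0]) cube([100, 100, 1200]);


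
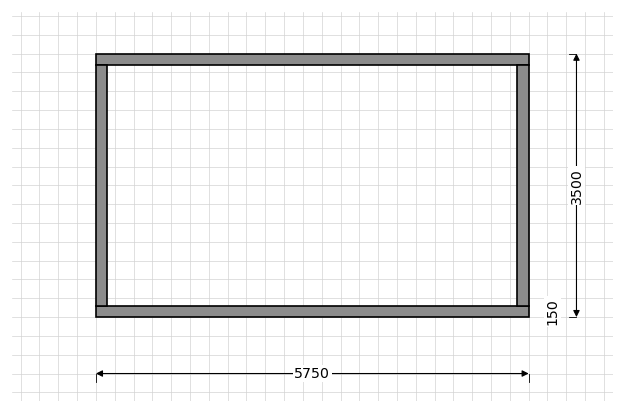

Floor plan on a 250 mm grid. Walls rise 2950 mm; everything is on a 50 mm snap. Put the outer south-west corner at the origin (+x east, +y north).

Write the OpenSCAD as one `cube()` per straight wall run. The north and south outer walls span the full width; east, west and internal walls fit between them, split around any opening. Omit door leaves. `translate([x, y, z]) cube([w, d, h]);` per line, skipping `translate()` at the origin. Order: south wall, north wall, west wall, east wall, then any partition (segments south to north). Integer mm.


cube([5750, 150, 2950]);
translate([0, 3350, 0]) cube([5750, 150, 2950]);
translate([0, 150, 0]) cube([150, 3200, 2950]);
translate([5600, 150, 0]) cube([150, 3200, 2950]);
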